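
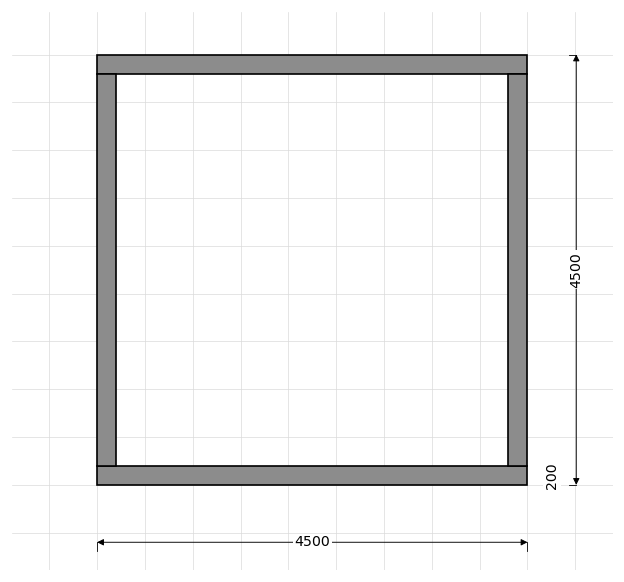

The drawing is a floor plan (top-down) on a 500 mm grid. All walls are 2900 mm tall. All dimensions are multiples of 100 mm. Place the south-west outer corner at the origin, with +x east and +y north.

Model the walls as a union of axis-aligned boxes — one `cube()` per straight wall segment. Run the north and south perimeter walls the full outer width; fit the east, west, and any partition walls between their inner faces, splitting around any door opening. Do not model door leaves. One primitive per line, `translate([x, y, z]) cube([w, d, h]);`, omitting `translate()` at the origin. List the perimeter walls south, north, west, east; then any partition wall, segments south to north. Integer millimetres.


cube([4500, 200, 2900]);
translate([0, 4300, 0]) cube([4500, 200, 2900]);
translate([0, 200, 0]) cube([200, 4100, 2900]);
translate([4300, 200, 0]) cube([200, 4100, 2900]);


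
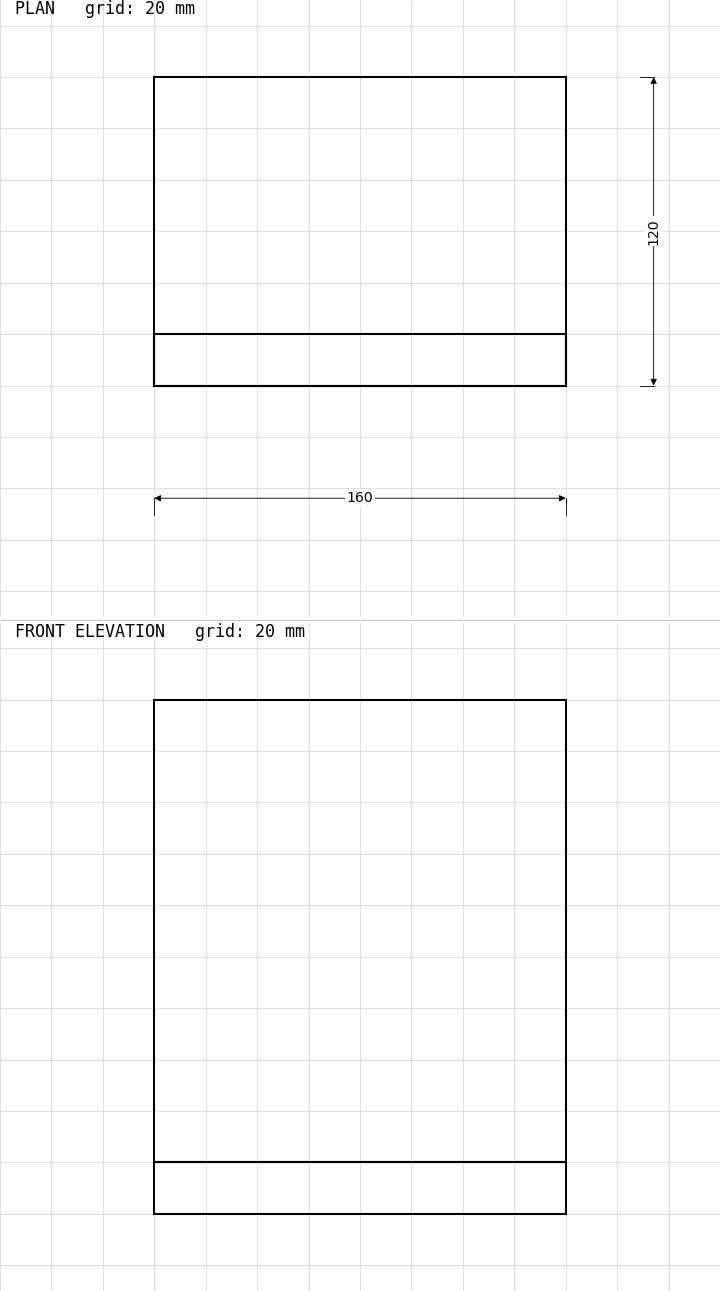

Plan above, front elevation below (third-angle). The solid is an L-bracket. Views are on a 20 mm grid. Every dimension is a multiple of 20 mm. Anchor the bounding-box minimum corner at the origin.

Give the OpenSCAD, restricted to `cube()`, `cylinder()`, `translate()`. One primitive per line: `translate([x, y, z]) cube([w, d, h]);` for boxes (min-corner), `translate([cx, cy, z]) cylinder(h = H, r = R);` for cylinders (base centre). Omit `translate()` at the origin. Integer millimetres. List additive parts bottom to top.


cube([160, 120, 20]);
translate([0, 0, 20]) cube([160, 20, 180]);


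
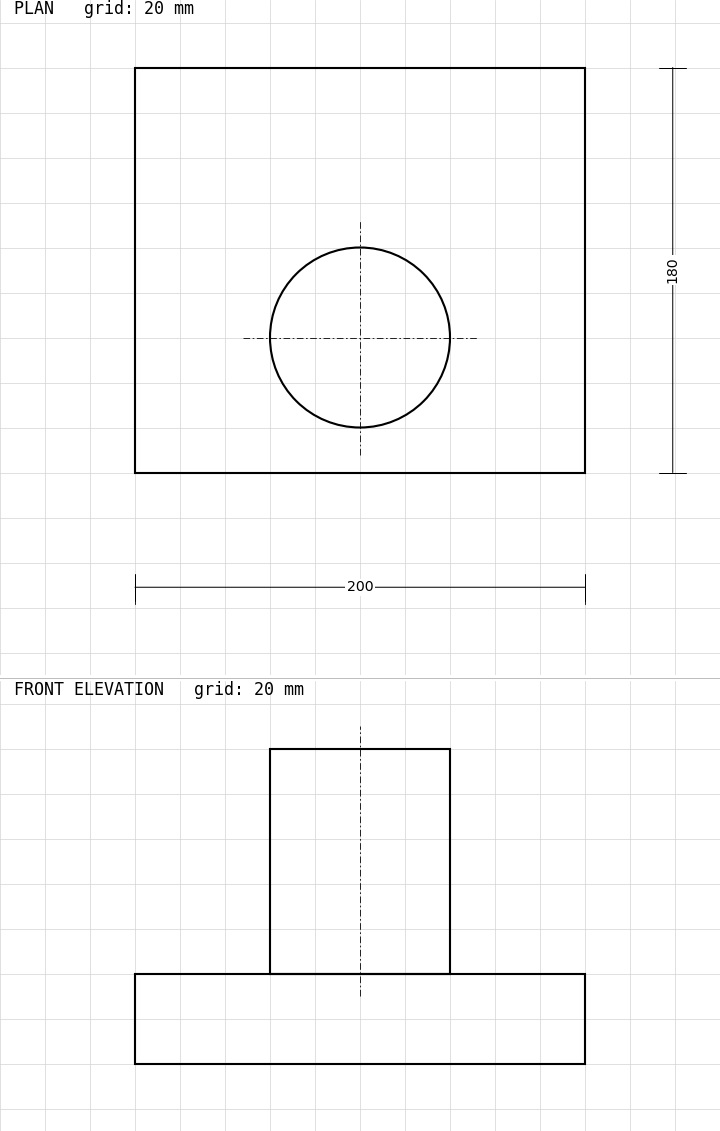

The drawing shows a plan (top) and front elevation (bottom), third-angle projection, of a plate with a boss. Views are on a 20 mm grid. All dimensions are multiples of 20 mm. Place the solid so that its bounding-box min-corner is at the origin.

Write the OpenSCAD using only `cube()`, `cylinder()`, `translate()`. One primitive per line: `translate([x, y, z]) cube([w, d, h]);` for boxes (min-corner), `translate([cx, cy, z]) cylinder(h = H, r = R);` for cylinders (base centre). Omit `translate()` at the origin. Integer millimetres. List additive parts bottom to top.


cube([200, 180, 40]);
translate([100, 60, 40]) cylinder(h = 100, r = 40);


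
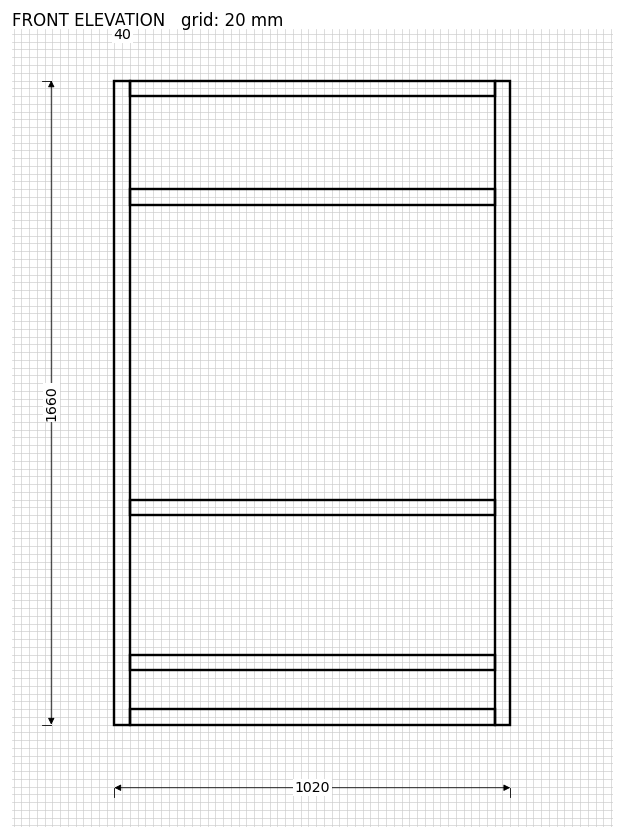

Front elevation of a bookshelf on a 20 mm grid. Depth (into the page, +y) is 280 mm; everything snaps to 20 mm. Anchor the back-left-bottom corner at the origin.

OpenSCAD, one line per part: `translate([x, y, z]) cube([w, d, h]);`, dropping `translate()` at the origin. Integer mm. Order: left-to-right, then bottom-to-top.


cube([40, 280, 1660]);
translate([40, 0, 0]) cube([940, 280, 40]);
translate([40, 0, 140]) cube([940, 280, 40]);
translate([40, 0, 540]) cube([940, 280, 40]);
translate([40, 0, 1340]) cube([940, 280, 40]);
translate([40, 0, 1620]) cube([940, 280, 40]);
translate([980, 0, 0]) cube([40, 280, 1660]);


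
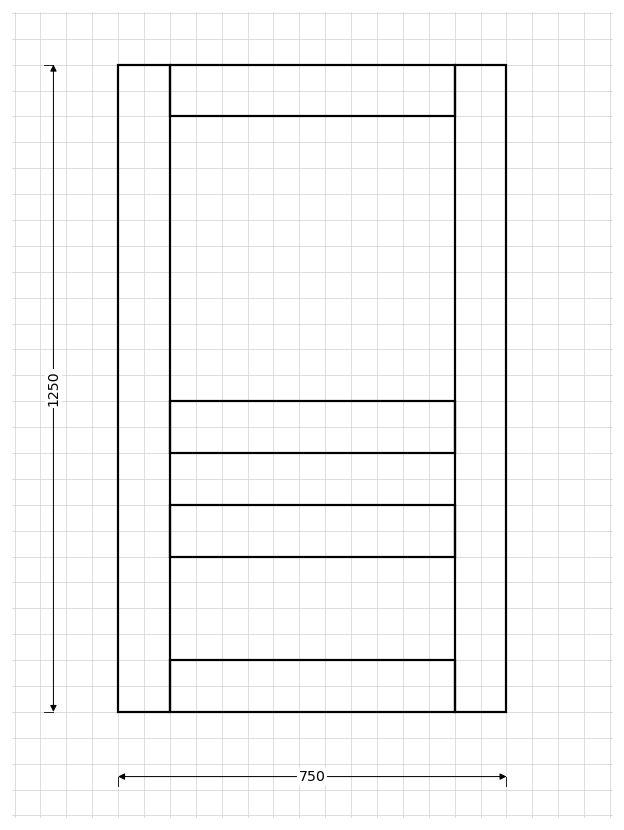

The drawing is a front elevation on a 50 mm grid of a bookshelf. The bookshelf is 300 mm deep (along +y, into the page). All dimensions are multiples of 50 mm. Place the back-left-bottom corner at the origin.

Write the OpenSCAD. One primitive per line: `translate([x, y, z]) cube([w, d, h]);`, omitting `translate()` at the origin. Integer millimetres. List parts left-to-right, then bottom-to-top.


cube([100, 300, 1250]);
translate([100, 0, 0]) cube([550, 300, 100]);
translate([100, 0, 300]) cube([550, 300, 100]);
translate([100, 0, 500]) cube([550, 300, 100]);
translate([100, 0, 1150]) cube([550, 300, 100]);
translate([650, 0, 0]) cube([100, 300, 1250]);


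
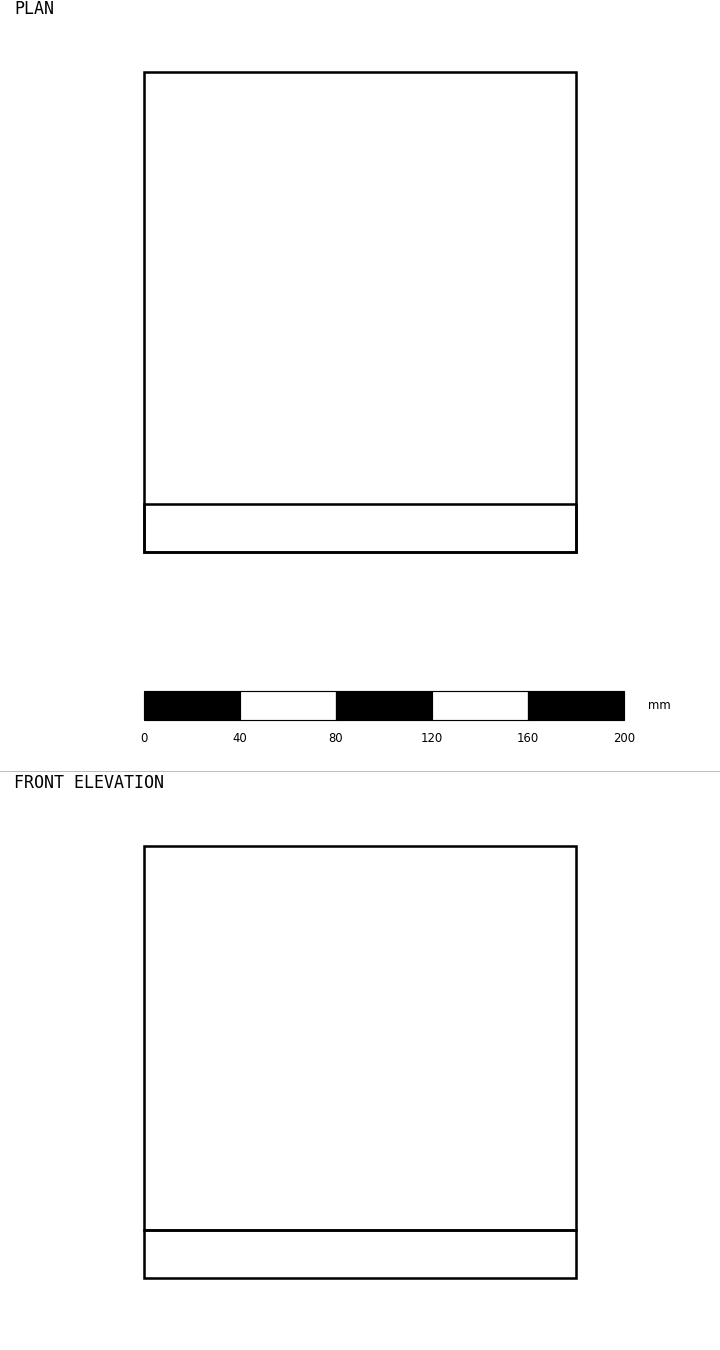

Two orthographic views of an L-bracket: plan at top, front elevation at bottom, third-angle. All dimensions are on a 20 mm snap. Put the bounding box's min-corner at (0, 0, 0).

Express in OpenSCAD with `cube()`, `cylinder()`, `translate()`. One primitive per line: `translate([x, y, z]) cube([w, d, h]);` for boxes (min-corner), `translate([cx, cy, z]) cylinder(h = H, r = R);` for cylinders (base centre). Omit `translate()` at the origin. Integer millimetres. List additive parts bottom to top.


cube([180, 200, 20]);
translate([0, 0, 20]) cube([180, 20, 160]);


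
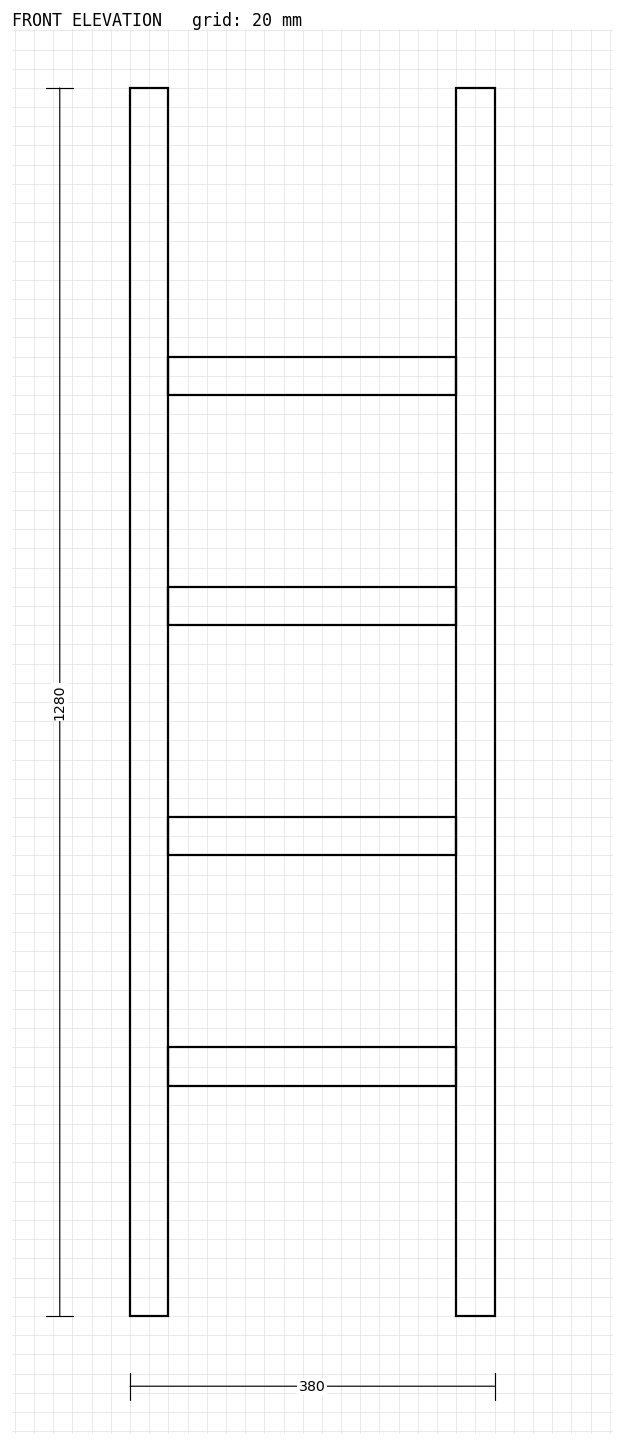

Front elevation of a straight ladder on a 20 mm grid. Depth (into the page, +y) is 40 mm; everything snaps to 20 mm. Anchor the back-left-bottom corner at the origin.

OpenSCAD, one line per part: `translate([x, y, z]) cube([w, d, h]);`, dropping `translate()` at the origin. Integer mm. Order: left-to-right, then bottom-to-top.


cube([40, 40, 1280]);
translate([40, 0, 240]) cube([300, 40, 40]);
translate([40, 0, 480]) cube([300, 40, 40]);
translate([40, 0, 720]) cube([300, 40, 40]);
translate([40, 0, 960]) cube([300, 40, 40]);
translate([340, 0, 0]) cube([40, 40, 1280]);


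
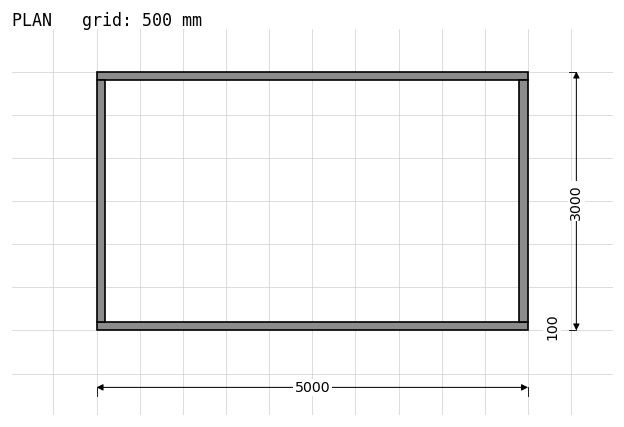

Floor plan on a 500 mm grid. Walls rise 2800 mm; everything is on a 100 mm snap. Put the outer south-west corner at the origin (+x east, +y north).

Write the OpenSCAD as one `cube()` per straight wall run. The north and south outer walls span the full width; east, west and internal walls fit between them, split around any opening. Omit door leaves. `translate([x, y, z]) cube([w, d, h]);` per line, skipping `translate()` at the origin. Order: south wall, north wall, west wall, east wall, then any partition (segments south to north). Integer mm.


cube([5000, 100, 2800]);
translate([0, 2900, 0]) cube([5000, 100, 2800]);
translate([0, 100, 0]) cube([100, 2800, 2800]);
translate([4900, 100, 0]) cube([100, 2800, 2800]);


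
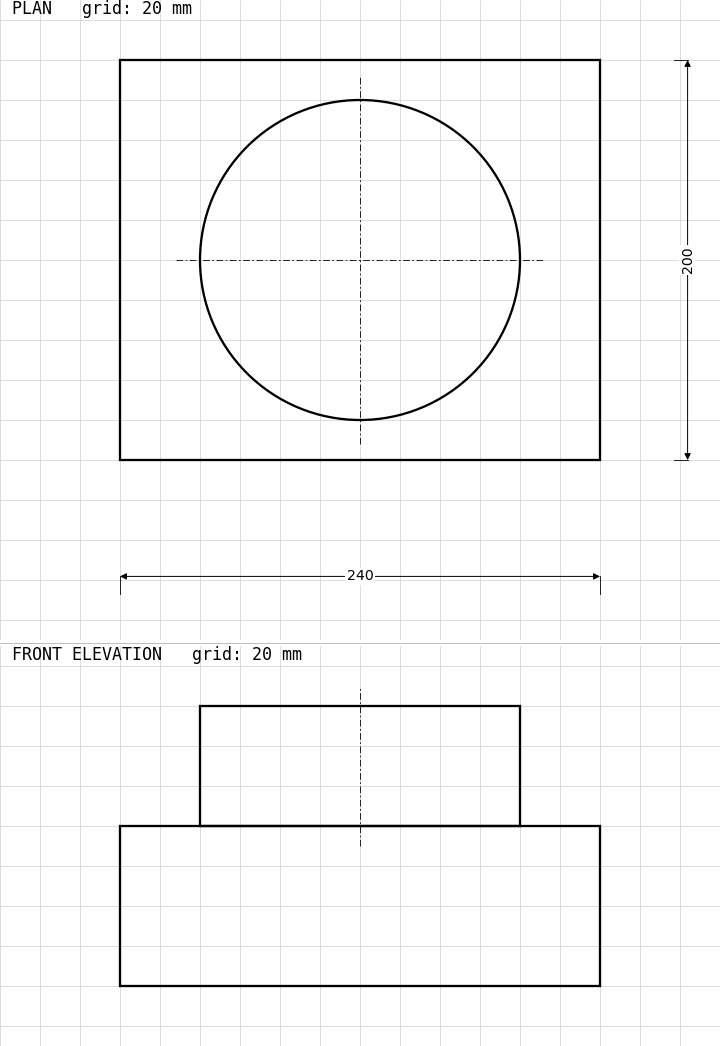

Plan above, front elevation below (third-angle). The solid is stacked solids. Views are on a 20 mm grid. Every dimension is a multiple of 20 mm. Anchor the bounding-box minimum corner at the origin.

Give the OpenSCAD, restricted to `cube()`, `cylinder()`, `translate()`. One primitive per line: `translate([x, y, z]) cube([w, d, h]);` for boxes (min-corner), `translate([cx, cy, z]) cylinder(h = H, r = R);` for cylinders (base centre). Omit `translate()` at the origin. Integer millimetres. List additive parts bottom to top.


cube([240, 200, 80]);
translate([120, 100, 80]) cylinder(h = 60, r = 80);


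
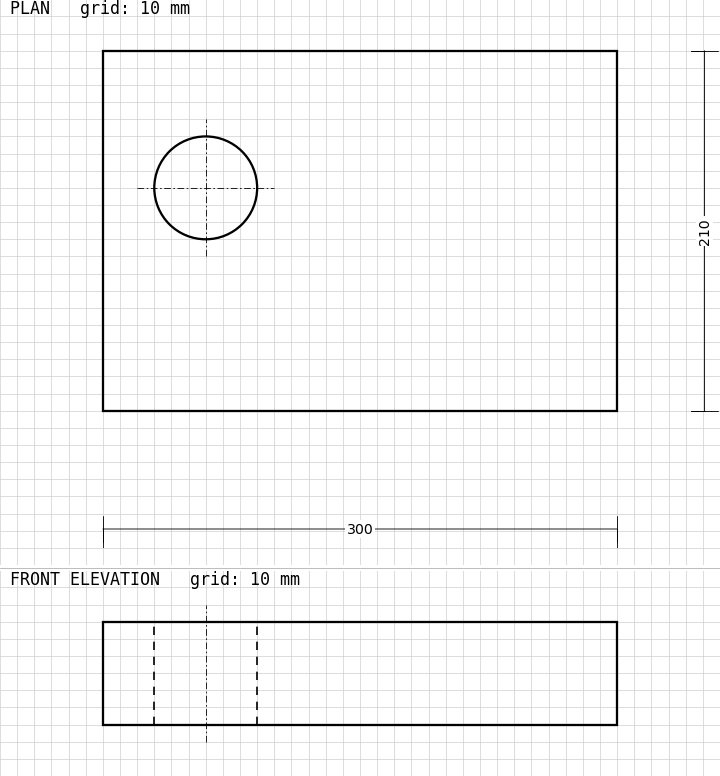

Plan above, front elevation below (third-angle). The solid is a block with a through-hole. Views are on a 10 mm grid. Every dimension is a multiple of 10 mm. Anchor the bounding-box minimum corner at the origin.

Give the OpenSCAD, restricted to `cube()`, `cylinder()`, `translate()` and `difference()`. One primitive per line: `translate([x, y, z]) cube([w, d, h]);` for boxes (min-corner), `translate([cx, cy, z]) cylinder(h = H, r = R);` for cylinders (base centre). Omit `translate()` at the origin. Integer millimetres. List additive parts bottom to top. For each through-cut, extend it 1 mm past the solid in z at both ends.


difference() {
  cube([300, 210, 60]);
  translate([60, 130, -1]) cylinder(h = 62, r = 30);
}


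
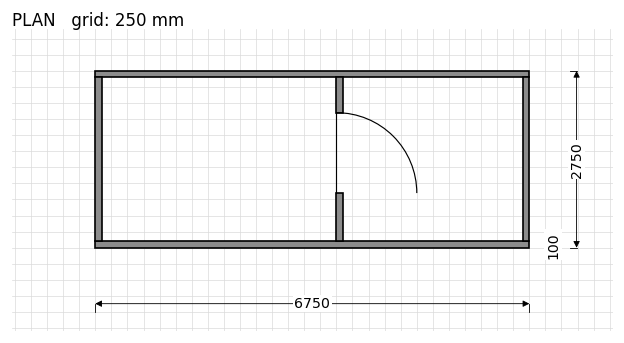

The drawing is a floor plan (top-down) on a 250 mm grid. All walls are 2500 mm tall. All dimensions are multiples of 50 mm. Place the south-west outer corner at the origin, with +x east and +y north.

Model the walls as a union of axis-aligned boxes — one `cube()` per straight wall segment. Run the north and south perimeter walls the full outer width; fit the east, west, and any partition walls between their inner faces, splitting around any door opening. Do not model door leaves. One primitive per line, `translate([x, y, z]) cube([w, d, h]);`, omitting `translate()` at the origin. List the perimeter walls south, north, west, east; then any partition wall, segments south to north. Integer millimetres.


cube([6750, 100, 2500]);
translate([0, 2650, 0]) cube([6750, 100, 2500]);
translate([0, 100, 0]) cube([100, 2550, 2500]);
translate([6650, 100, 0]) cube([100, 2550, 2500]);
translate([3750, 100, 0]) cube([100, 750, 2500]);
translate([3750, 2100, 0]) cube([100, 550, 2500]);


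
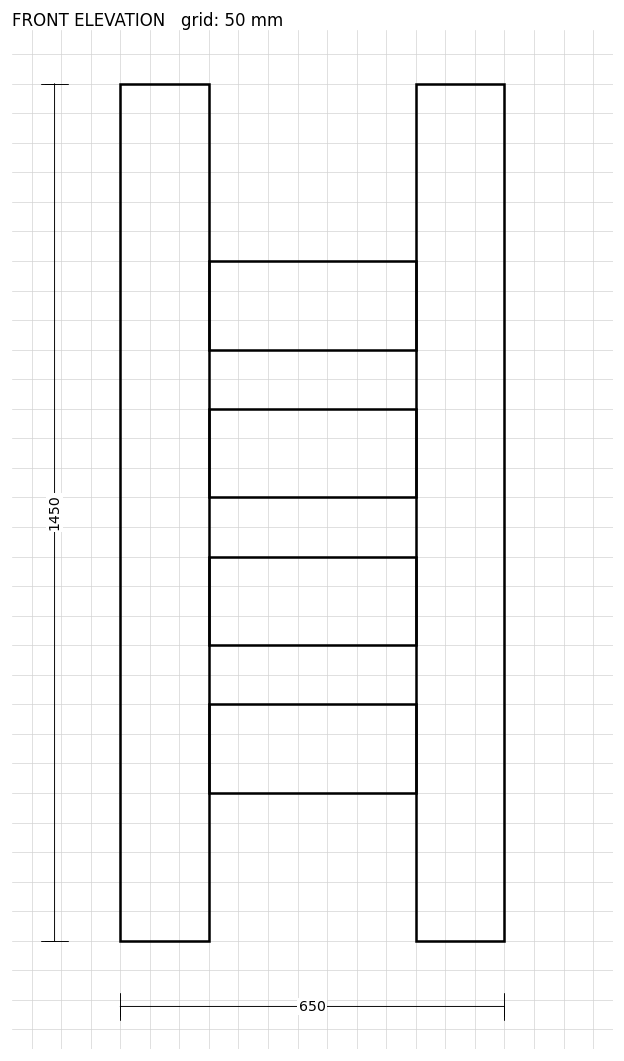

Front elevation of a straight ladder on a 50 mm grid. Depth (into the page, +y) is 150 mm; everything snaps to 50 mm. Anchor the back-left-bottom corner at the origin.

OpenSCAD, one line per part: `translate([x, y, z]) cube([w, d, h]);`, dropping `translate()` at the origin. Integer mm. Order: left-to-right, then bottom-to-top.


cube([150, 150, 1450]);
translate([150, 0, 250]) cube([350, 150, 150]);
translate([150, 0, 500]) cube([350, 150, 150]);
translate([150, 0, 750]) cube([350, 150, 150]);
translate([150, 0, 1000]) cube([350, 150, 150]);
translate([500, 0, 0]) cube([150, 150, 1450]);


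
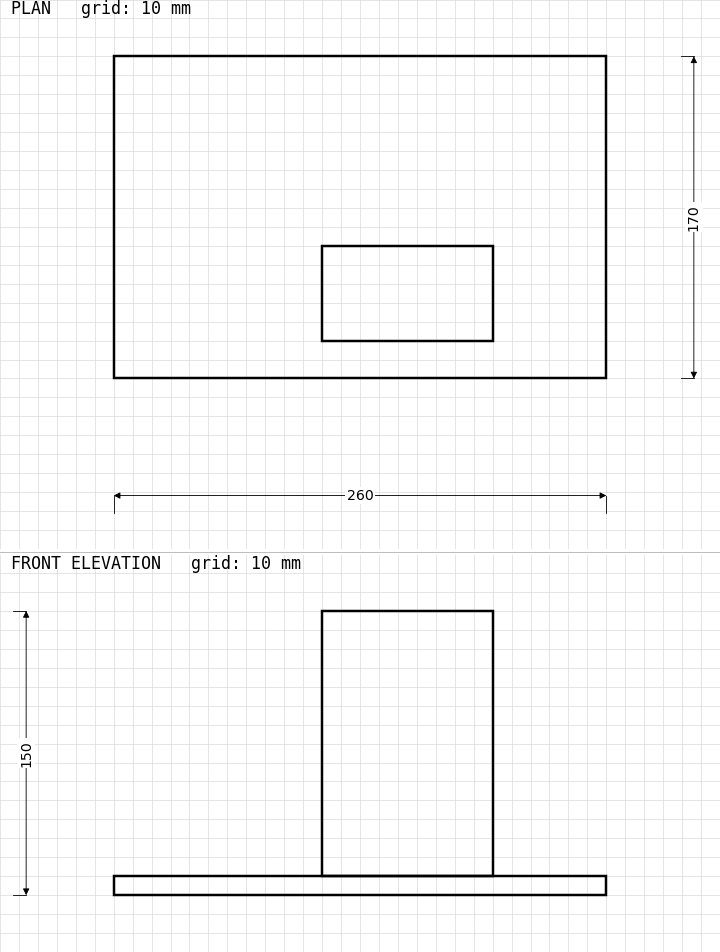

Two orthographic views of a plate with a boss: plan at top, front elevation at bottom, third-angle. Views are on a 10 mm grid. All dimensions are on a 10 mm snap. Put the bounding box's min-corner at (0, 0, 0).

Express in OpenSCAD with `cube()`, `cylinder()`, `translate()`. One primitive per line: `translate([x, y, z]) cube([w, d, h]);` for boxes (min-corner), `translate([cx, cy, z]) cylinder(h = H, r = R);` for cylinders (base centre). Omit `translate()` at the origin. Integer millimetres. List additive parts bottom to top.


cube([260, 170, 10]);
translate([110, 20, 10]) cube([90, 50, 140]);


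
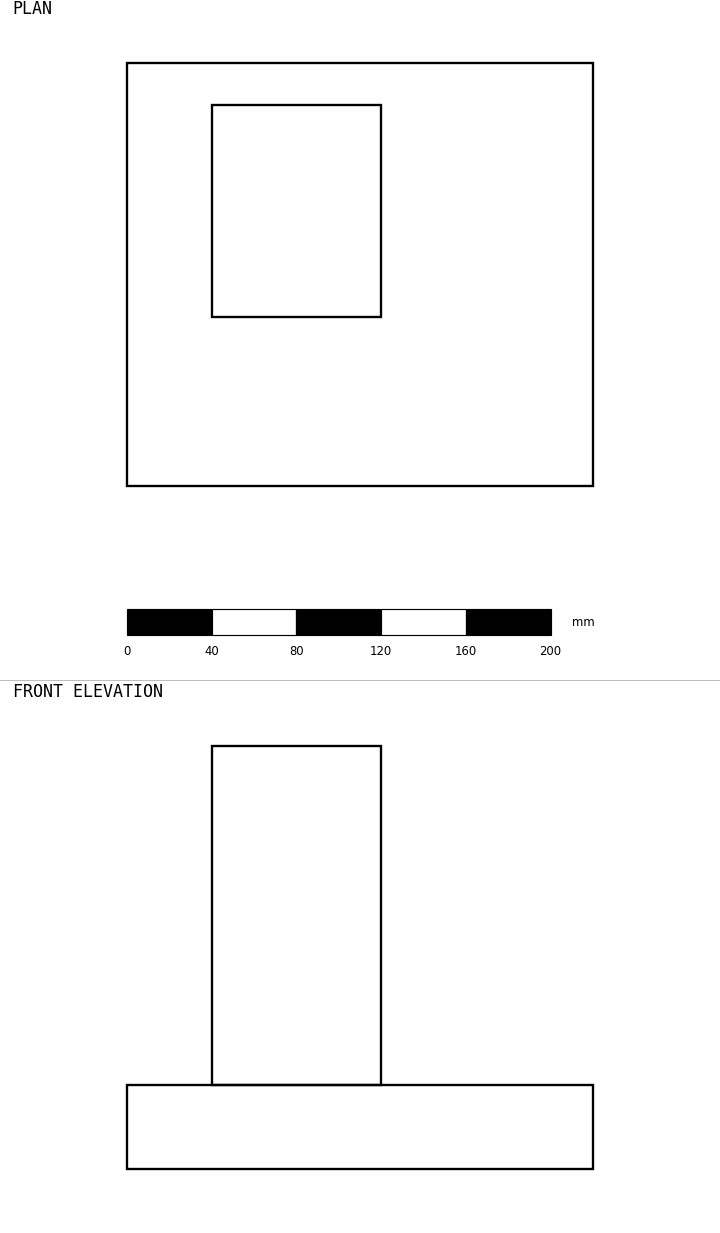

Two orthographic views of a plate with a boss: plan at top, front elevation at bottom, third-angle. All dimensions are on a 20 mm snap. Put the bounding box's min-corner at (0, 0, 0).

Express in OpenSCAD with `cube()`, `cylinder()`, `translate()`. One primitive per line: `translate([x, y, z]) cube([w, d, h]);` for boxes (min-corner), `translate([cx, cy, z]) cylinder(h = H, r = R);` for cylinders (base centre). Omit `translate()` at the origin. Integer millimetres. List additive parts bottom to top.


cube([220, 200, 40]);
translate([40, 80, 40]) cube([80, 100, 160]);


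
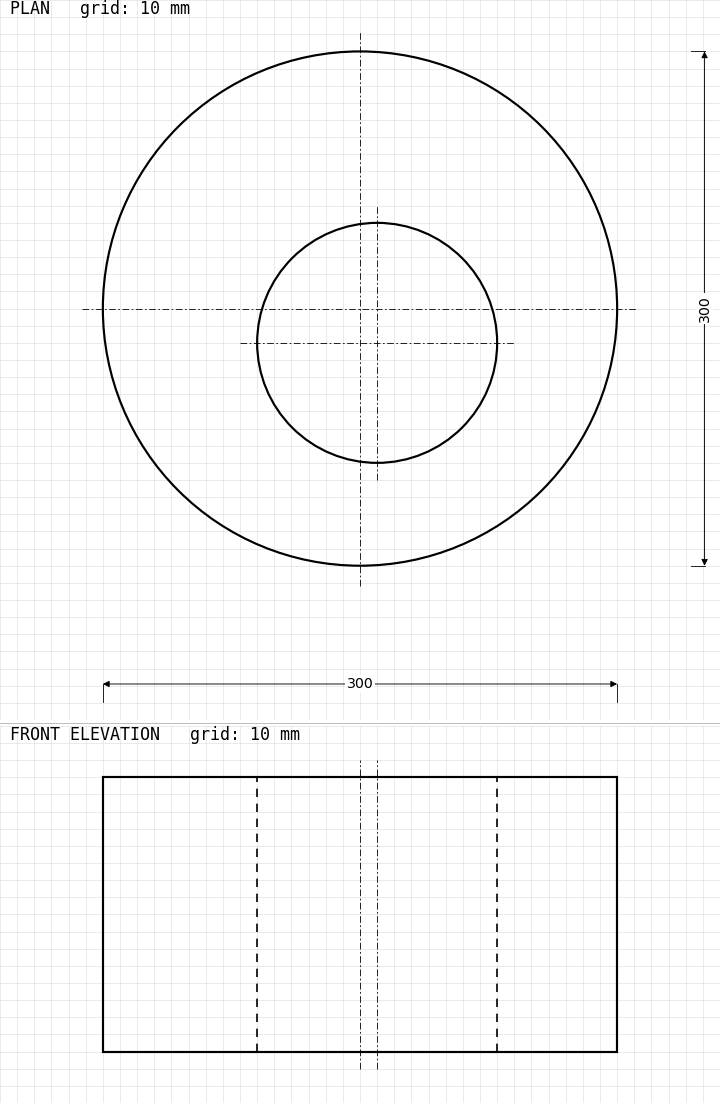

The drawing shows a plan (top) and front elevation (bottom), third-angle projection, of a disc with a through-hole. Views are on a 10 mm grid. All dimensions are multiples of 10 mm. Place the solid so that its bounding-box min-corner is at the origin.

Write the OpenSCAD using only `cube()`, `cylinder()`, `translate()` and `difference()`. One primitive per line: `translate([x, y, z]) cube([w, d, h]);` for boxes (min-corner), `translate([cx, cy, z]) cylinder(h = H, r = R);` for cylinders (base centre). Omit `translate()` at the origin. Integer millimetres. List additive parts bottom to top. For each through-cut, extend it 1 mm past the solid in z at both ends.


difference() {
  translate([150, 150, 0]) cylinder(h = 160, r = 150);
  translate([160, 130, -1]) cylinder(h = 162, r = 70);
}


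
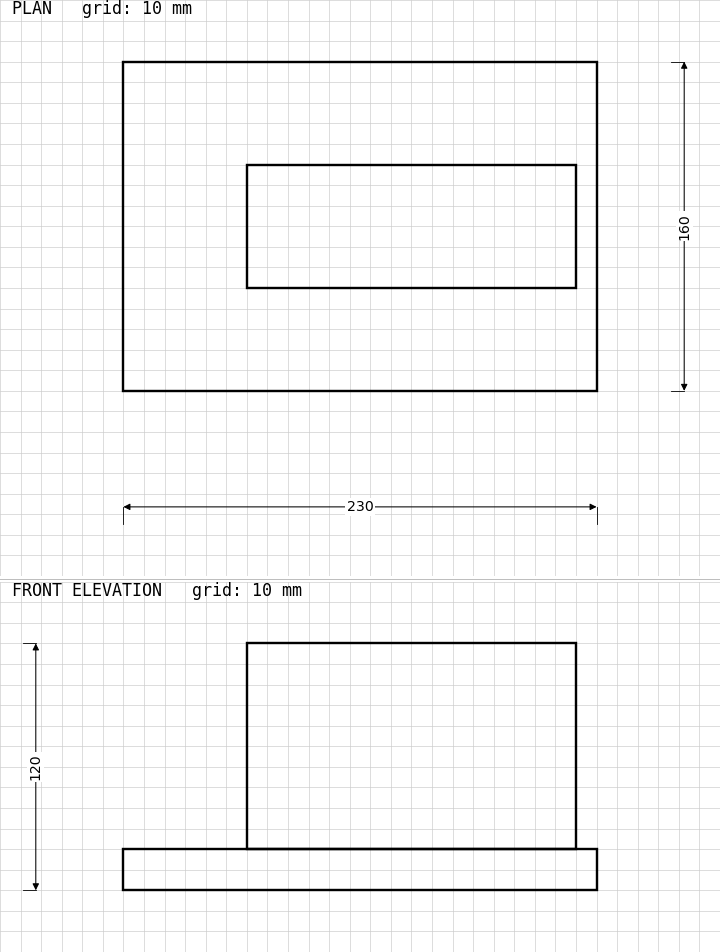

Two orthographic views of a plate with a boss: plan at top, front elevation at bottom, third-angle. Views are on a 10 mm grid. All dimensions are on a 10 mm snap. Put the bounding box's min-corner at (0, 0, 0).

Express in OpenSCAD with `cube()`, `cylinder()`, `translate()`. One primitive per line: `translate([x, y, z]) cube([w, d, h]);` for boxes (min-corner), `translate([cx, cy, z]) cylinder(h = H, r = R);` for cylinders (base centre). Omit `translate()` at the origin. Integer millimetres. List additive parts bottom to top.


cube([230, 160, 20]);
translate([60, 50, 20]) cube([160, 60, 100]);


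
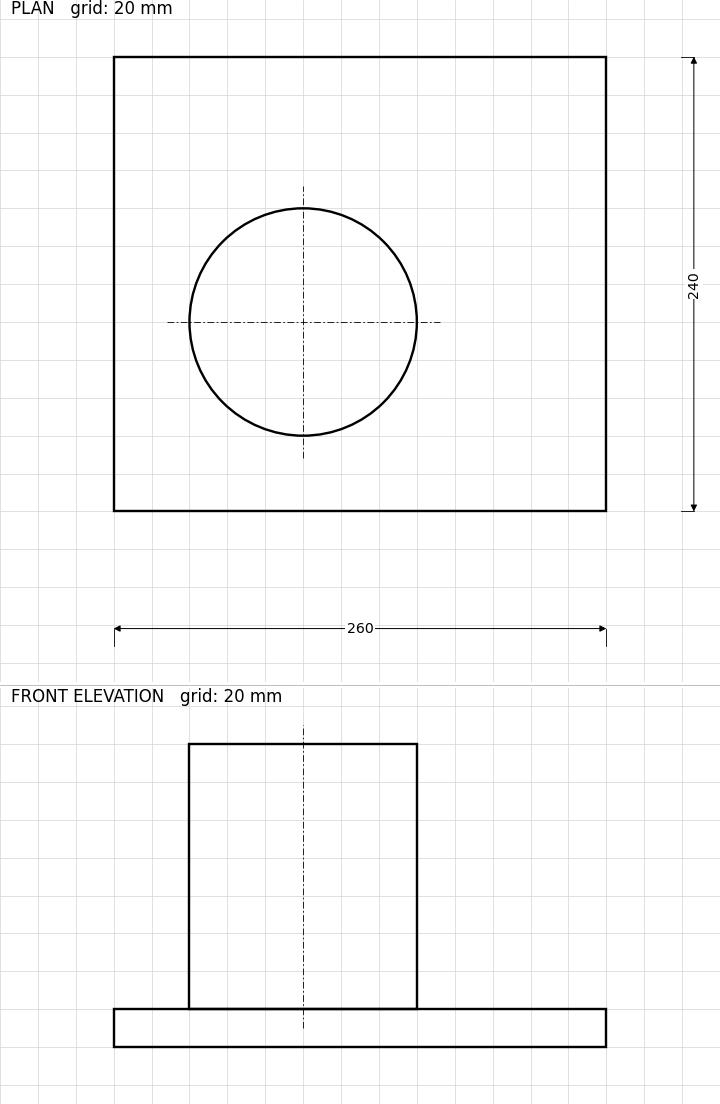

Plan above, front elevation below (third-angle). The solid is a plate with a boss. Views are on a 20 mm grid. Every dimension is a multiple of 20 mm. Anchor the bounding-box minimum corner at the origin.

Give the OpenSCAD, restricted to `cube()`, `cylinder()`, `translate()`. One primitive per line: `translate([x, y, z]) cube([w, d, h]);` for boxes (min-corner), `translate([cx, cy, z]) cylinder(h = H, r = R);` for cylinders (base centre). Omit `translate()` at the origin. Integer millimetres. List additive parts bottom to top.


cube([260, 240, 20]);
translate([100, 100, 20]) cylinder(h = 140, r = 60);


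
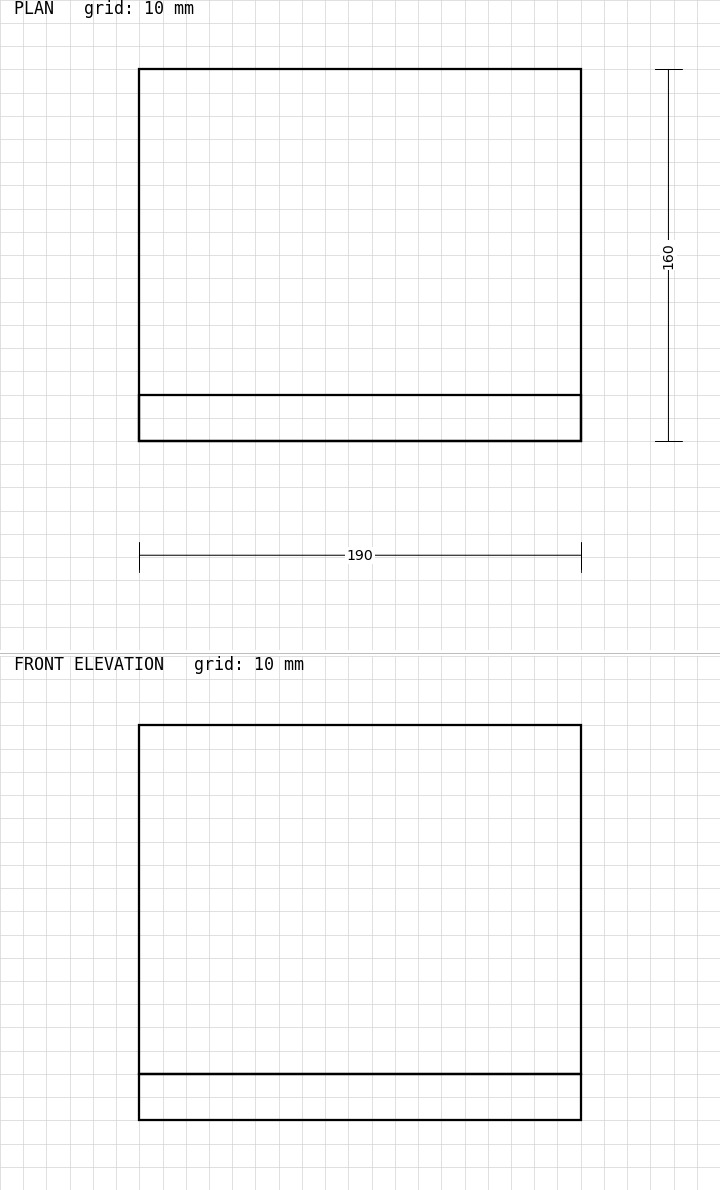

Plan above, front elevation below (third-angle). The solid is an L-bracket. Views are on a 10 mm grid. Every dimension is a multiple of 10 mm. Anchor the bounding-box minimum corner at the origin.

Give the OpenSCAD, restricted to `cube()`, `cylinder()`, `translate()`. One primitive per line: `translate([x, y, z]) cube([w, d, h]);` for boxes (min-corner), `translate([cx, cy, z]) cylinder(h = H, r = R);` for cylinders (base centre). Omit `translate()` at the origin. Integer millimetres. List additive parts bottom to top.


cube([190, 160, 20]);
translate([0, 0, 20]) cube([190, 20, 150]);


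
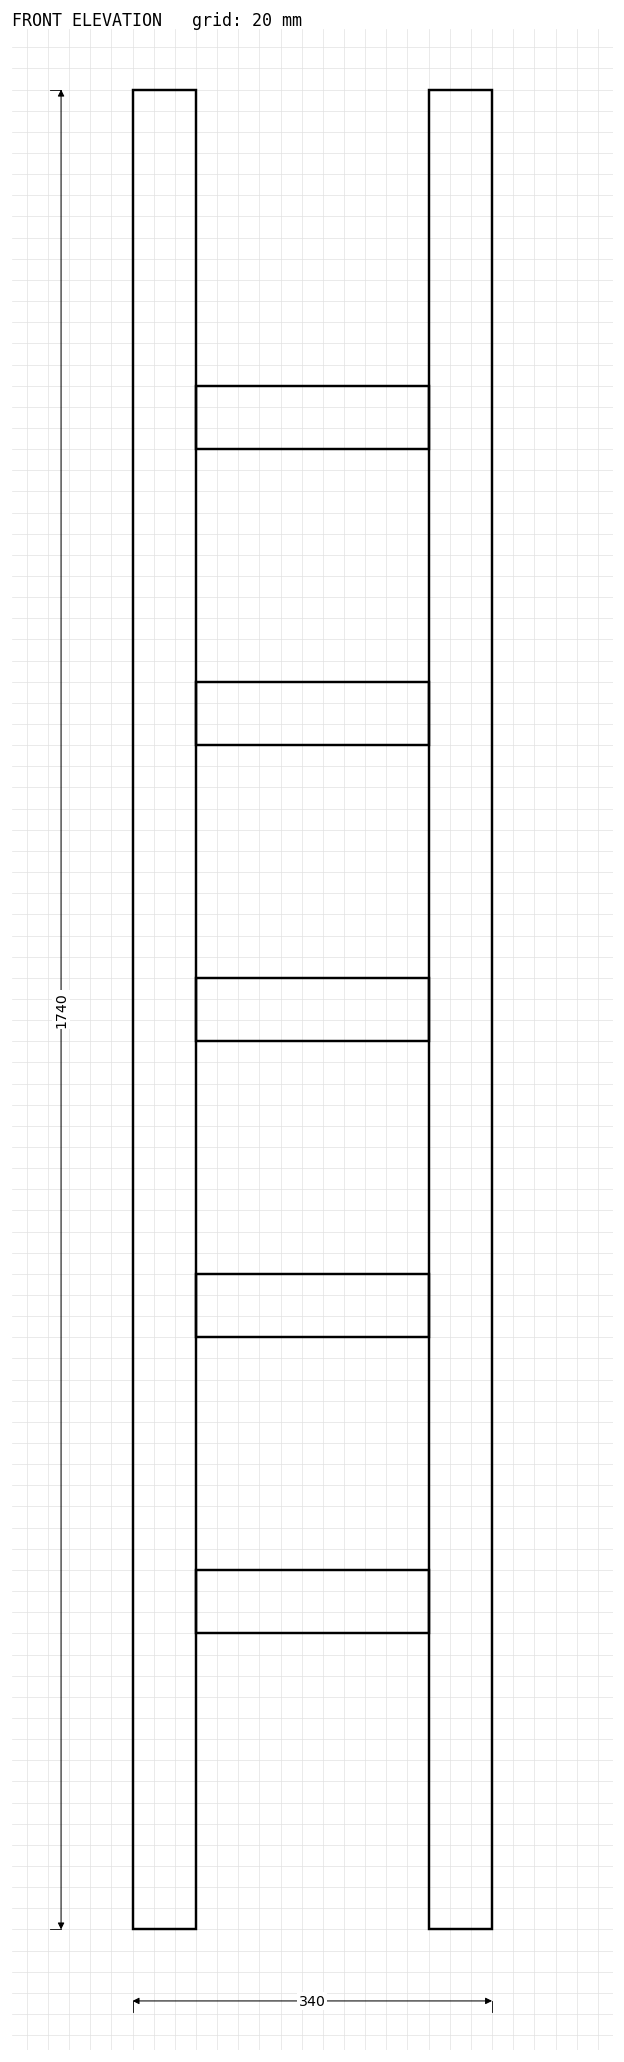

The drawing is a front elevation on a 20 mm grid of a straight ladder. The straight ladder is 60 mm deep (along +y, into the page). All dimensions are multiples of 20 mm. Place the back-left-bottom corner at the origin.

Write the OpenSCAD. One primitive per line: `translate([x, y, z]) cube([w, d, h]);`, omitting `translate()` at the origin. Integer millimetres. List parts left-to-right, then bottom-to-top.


cube([60, 60, 1740]);
translate([60, 0, 280]) cube([220, 60, 60]);
translate([60, 0, 560]) cube([220, 60, 60]);
translate([60, 0, 840]) cube([220, 60, 60]);
translate([60, 0, 1120]) cube([220, 60, 60]);
translate([60, 0, 1400]) cube([220, 60, 60]);
translate([280, 0, 0]) cube([60, 60, 1740]);


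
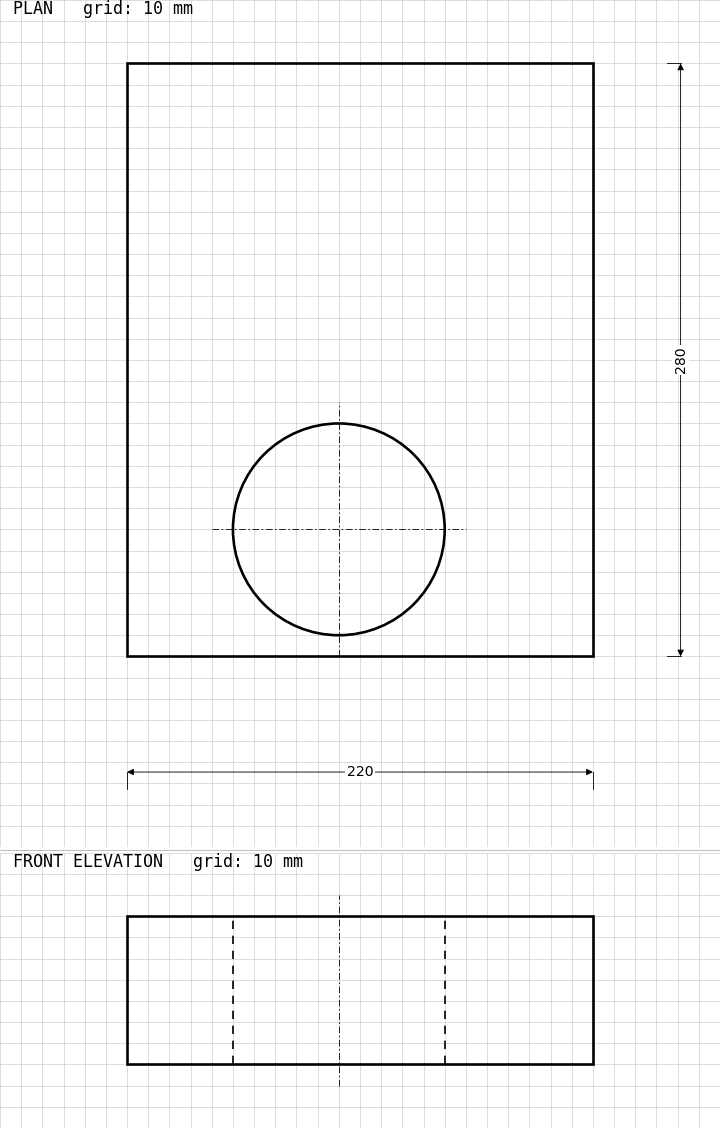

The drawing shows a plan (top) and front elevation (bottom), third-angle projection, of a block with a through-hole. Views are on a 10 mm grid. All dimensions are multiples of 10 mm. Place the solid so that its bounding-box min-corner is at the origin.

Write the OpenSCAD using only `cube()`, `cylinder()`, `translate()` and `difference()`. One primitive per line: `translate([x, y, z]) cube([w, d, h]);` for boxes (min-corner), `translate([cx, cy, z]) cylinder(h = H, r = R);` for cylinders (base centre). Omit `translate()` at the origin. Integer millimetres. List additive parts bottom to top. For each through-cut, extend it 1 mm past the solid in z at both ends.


difference() {
  cube([220, 280, 70]);
  translate([100, 60, -1]) cylinder(h = 72, r = 50);
}


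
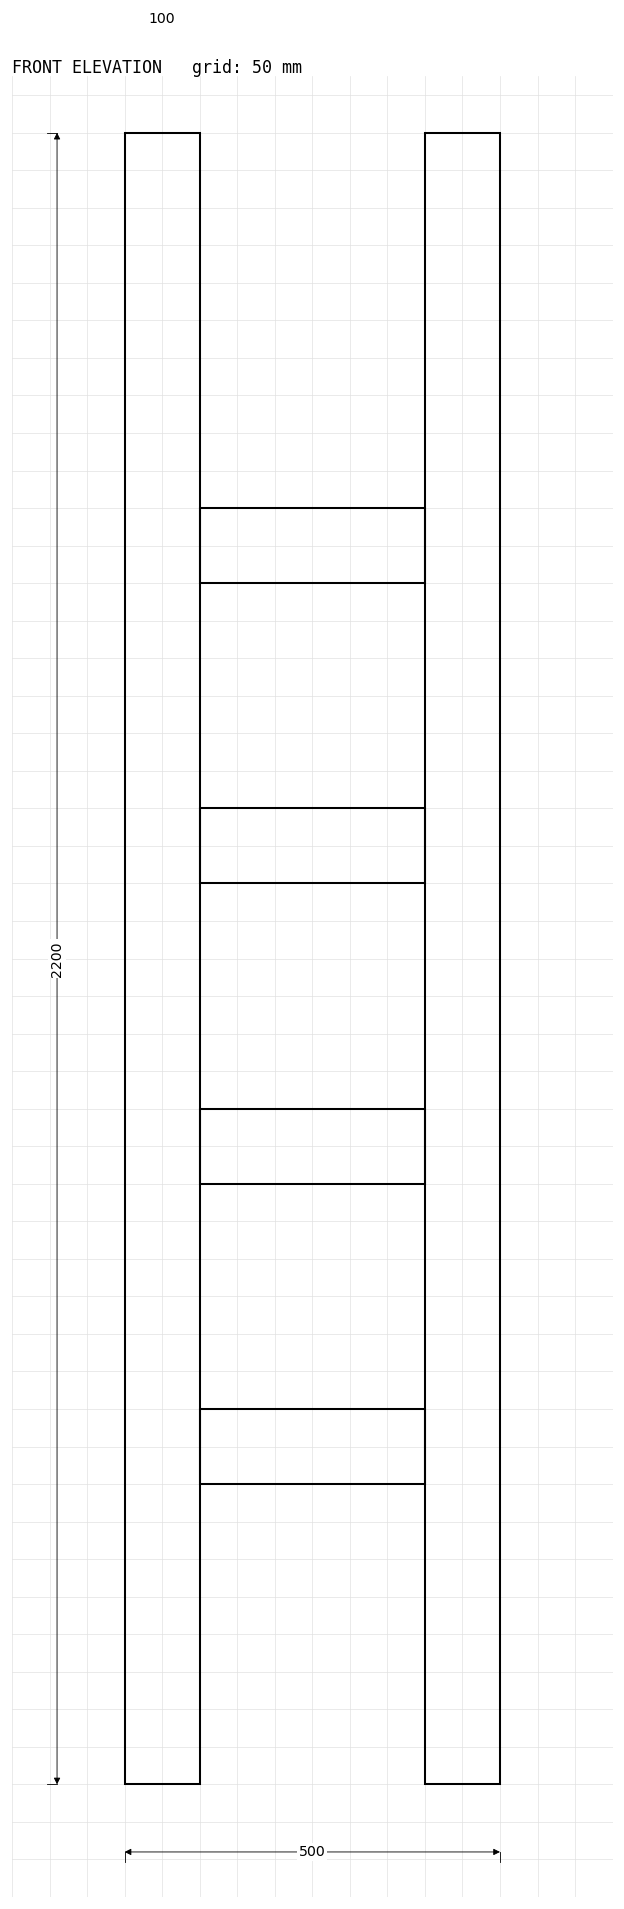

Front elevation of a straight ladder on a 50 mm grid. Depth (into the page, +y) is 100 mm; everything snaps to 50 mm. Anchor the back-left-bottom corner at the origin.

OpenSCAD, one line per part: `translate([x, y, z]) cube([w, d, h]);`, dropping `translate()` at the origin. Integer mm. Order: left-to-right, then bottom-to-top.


cube([100, 100, 2200]);
translate([100, 0, 400]) cube([300, 100, 100]);
translate([100, 0, 800]) cube([300, 100, 100]);
translate([100, 0, 1200]) cube([300, 100, 100]);
translate([100, 0, 1600]) cube([300, 100, 100]);
translate([400, 0, 0]) cube([100, 100, 2200]);


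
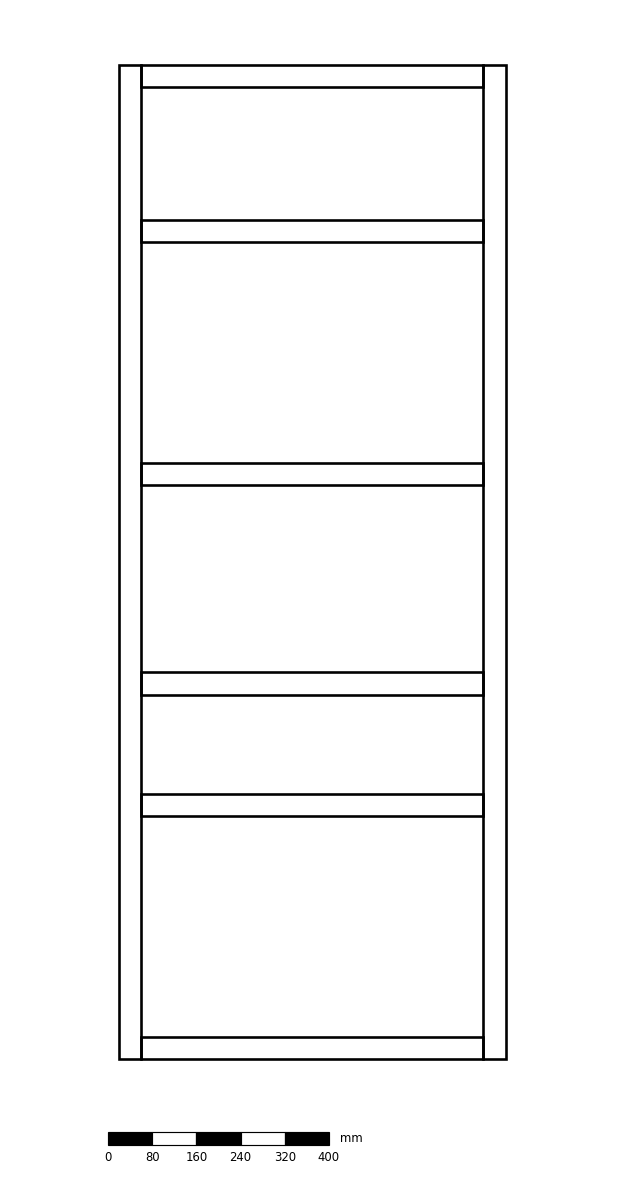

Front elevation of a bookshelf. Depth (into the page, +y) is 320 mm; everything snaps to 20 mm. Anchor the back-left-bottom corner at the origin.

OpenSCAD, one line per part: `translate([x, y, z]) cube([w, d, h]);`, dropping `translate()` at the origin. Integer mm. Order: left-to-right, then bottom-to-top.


cube([40, 320, 1800]);
translate([40, 0, 0]) cube([620, 320, 40]);
translate([40, 0, 440]) cube([620, 320, 40]);
translate([40, 0, 660]) cube([620, 320, 40]);
translate([40, 0, 1040]) cube([620, 320, 40]);
translate([40, 0, 1480]) cube([620, 320, 40]);
translate([40, 0, 1760]) cube([620, 320, 40]);
translate([660, 0, 0]) cube([40, 320, 1800]);


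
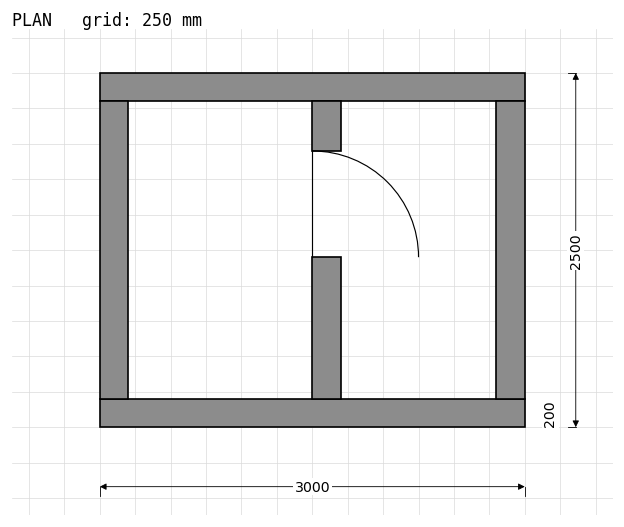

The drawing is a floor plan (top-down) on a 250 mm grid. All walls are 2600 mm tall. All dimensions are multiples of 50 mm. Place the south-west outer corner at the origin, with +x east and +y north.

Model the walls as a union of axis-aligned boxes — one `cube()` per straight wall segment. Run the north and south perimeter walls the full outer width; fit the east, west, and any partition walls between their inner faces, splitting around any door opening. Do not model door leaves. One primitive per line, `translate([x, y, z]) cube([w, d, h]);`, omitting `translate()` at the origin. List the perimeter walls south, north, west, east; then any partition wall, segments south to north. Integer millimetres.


cube([3000, 200, 2600]);
translate([0, 2300, 0]) cube([3000, 200, 2600]);
translate([0, 200, 0]) cube([200, 2100, 2600]);
translate([2800, 200, 0]) cube([200, 2100, 2600]);
translate([1500, 200, 0]) cube([200, 1000, 2600]);
translate([1500, 1950, 0]) cube([200, 350, 2600]);


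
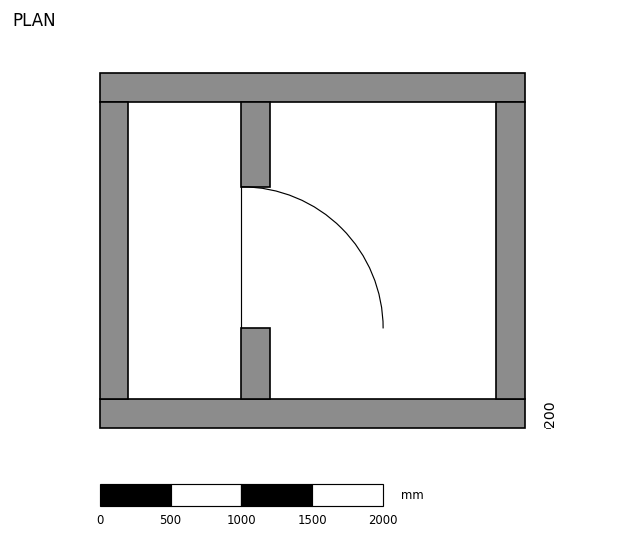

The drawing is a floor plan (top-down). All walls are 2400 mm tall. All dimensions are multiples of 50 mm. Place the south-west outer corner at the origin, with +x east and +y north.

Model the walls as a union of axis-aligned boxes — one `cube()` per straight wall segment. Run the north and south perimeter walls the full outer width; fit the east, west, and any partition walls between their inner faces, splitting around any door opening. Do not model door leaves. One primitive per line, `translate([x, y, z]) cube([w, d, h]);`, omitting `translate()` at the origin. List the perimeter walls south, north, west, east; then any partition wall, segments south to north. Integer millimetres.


cube([3000, 200, 2400]);
translate([0, 2300, 0]) cube([3000, 200, 2400]);
translate([0, 200, 0]) cube([200, 2100, 2400]);
translate([2800, 200, 0]) cube([200, 2100, 2400]);
translate([1000, 200, 0]) cube([200, 500, 2400]);
translate([1000, 1700, 0]) cube([200, 600, 2400]);


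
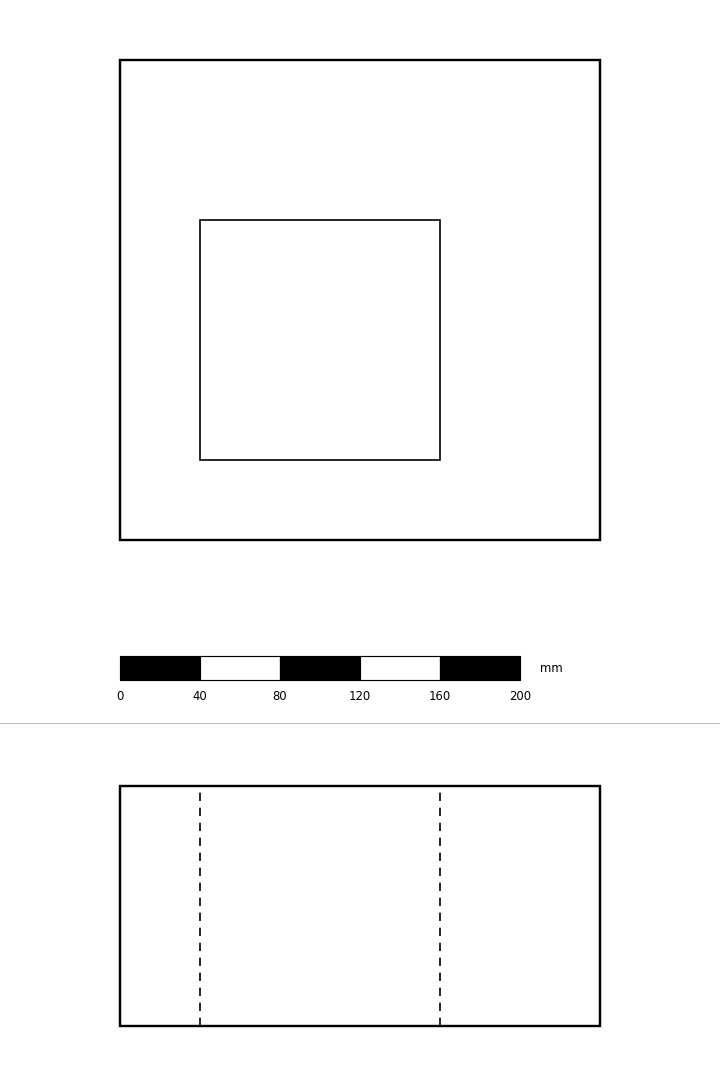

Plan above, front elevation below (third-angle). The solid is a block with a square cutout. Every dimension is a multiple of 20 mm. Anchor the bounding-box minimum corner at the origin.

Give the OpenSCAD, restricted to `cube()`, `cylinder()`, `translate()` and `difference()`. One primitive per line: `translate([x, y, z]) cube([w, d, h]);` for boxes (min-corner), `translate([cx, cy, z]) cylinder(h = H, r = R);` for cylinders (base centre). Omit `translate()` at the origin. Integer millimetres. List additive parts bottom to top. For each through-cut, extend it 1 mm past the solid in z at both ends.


difference() {
  cube([240, 240, 120]);
  translate([40, 40, -1]) cube([120, 120, 122]);
}


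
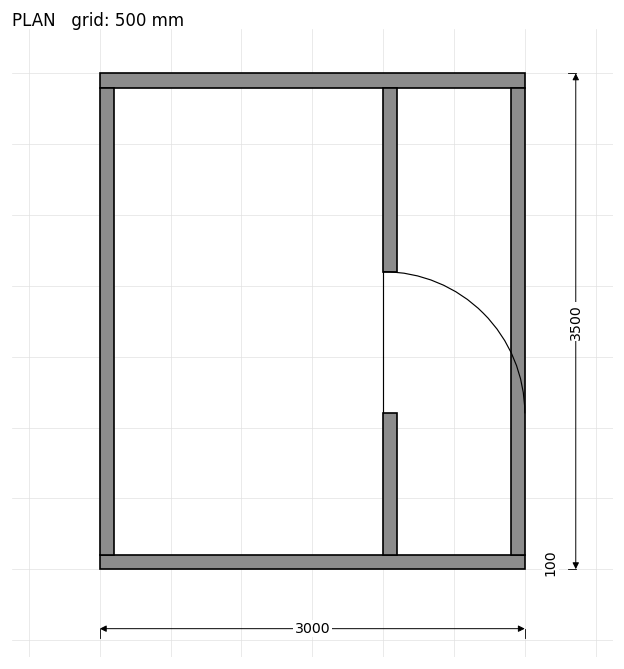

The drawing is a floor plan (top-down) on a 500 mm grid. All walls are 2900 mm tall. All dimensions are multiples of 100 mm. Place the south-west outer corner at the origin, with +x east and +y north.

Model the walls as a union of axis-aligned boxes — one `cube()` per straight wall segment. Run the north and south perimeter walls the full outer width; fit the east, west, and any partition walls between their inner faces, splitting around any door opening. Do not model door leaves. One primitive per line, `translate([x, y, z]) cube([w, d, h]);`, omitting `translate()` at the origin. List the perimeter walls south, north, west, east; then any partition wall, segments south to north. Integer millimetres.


cube([3000, 100, 2900]);
translate([0, 3400, 0]) cube([3000, 100, 2900]);
translate([0, 100, 0]) cube([100, 3300, 2900]);
translate([2900, 100, 0]) cube([100, 3300, 2900]);
translate([2000, 100, 0]) cube([100, 1000, 2900]);
translate([2000, 2100, 0]) cube([100, 1300, 2900]);


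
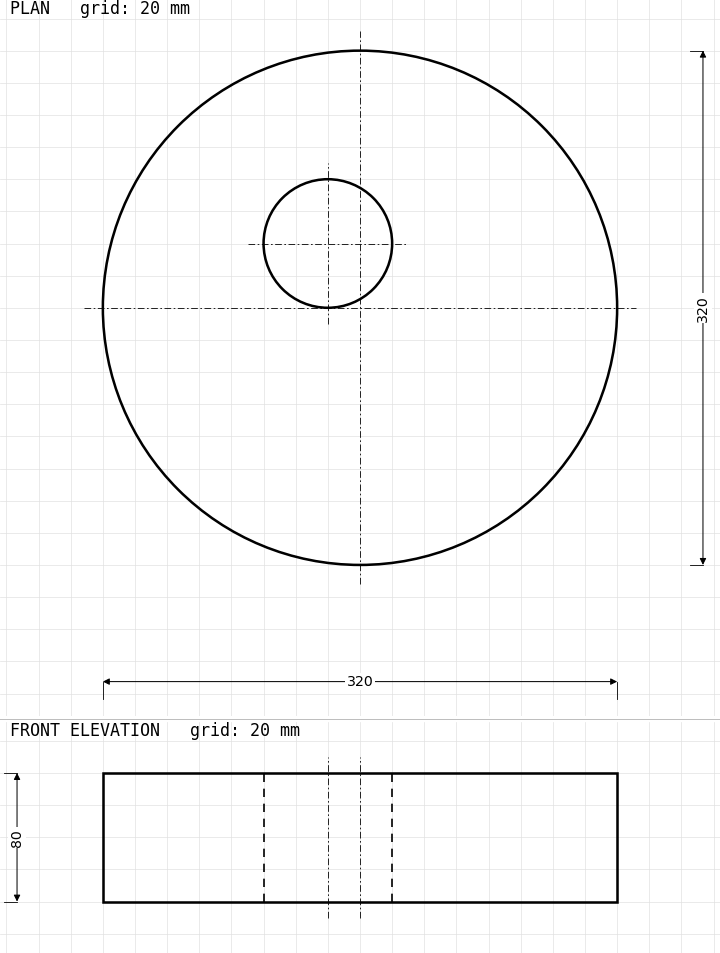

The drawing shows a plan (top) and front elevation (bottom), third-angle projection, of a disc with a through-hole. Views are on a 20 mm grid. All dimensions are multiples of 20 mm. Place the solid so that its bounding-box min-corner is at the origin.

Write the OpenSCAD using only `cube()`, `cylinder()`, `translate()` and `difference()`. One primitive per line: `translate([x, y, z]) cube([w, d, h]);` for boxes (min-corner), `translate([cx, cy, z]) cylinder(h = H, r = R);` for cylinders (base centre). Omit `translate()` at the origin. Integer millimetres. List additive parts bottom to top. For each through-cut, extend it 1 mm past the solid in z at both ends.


difference() {
  translate([160, 160, 0]) cylinder(h = 80, r = 160);
  translate([140, 200, -1]) cylinder(h = 82, r = 40);
}


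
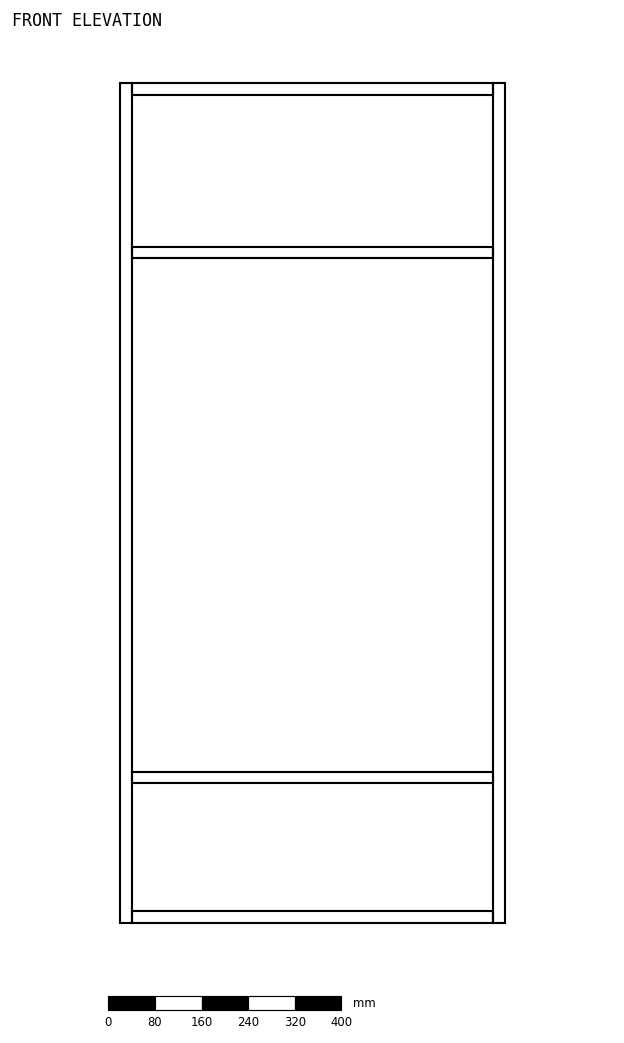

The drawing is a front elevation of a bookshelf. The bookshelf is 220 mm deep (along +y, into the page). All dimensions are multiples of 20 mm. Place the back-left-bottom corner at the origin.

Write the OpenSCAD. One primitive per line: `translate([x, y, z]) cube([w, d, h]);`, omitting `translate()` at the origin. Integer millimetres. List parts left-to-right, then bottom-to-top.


cube([20, 220, 1440]);
translate([20, 0, 0]) cube([620, 220, 20]);
translate([20, 0, 240]) cube([620, 220, 20]);
translate([20, 0, 1140]) cube([620, 220, 20]);
translate([20, 0, 1420]) cube([620, 220, 20]);
translate([640, 0, 0]) cube([20, 220, 1440]);


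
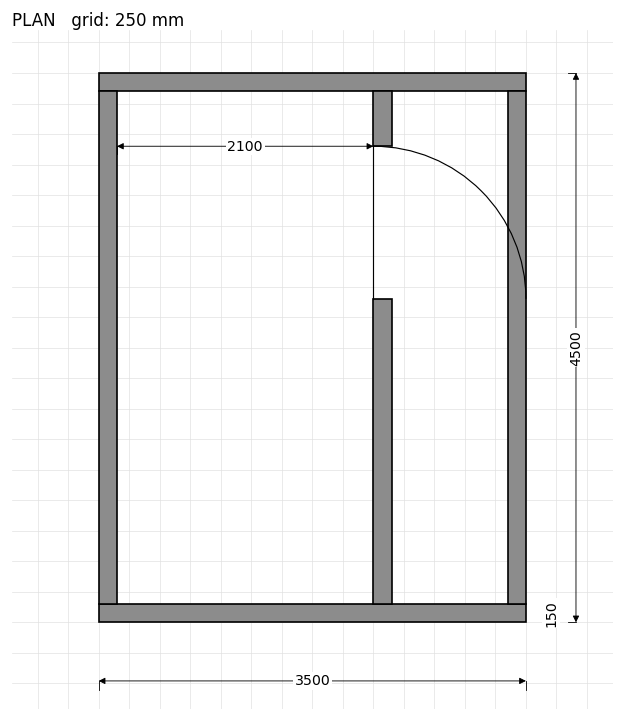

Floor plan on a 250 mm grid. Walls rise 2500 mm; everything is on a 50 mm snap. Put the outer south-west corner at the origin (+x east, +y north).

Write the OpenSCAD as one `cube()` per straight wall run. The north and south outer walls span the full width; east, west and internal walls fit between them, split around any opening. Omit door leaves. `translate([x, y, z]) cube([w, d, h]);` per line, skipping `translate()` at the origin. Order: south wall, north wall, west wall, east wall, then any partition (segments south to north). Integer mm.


cube([3500, 150, 2500]);
translate([0, 4350, 0]) cube([3500, 150, 2500]);
translate([0, 150, 0]) cube([150, 4200, 2500]);
translate([3350, 150, 0]) cube([150, 4200, 2500]);
translate([2250, 150, 0]) cube([150, 2500, 2500]);
translate([2250, 3900, 0]) cube([150, 450, 2500]);


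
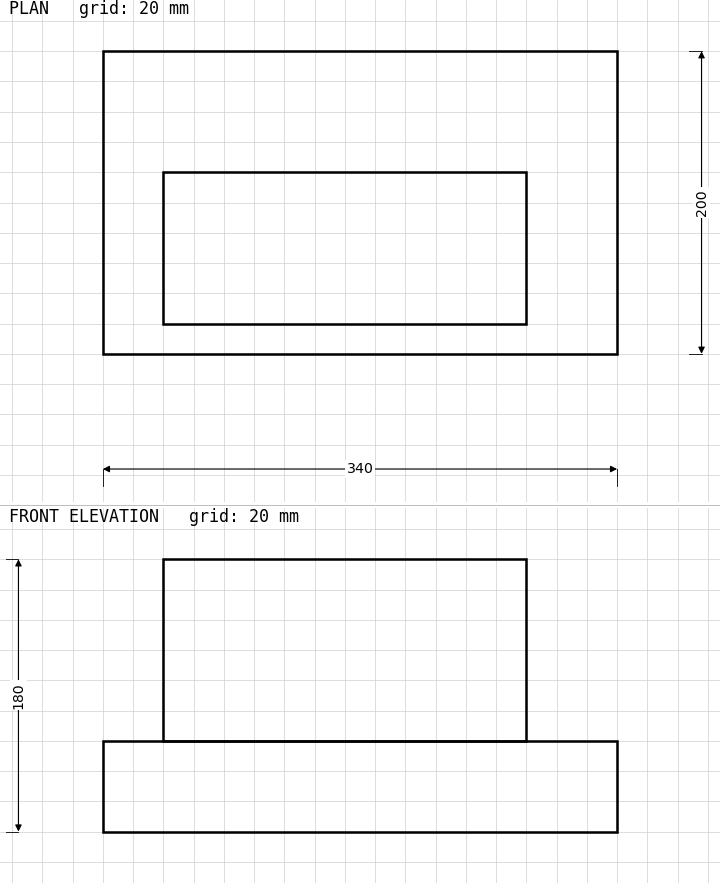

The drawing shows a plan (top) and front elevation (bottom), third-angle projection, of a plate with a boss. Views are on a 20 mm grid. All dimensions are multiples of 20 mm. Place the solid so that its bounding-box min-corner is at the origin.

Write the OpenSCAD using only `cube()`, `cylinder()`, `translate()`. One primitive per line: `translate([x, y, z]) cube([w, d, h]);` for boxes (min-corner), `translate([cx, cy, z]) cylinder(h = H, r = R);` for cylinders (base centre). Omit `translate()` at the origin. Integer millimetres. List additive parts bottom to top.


cube([340, 200, 60]);
translate([40, 20, 60]) cube([240, 100, 120]);


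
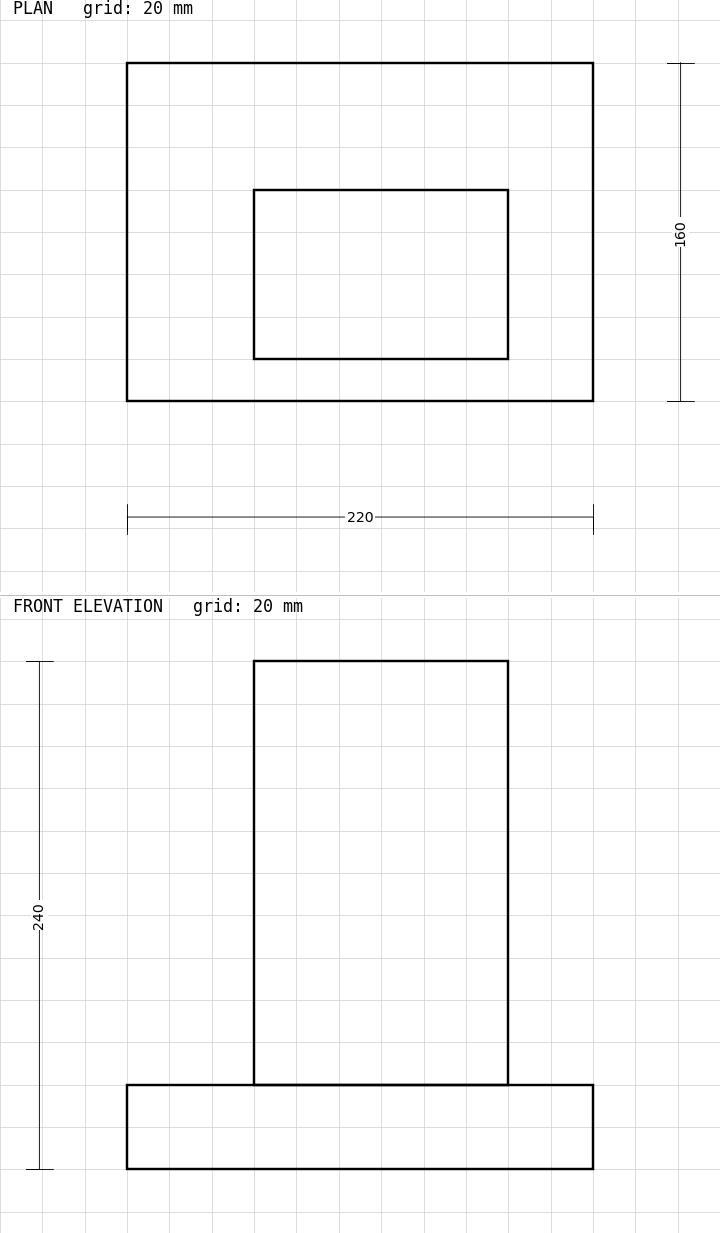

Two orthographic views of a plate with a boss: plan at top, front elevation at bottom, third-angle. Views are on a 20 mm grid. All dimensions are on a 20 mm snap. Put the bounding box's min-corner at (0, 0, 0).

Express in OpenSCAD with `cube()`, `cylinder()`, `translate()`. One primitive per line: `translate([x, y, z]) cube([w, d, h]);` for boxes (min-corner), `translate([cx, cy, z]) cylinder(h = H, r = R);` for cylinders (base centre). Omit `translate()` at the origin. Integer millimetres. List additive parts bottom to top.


cube([220, 160, 40]);
translate([60, 20, 40]) cube([120, 80, 200]);


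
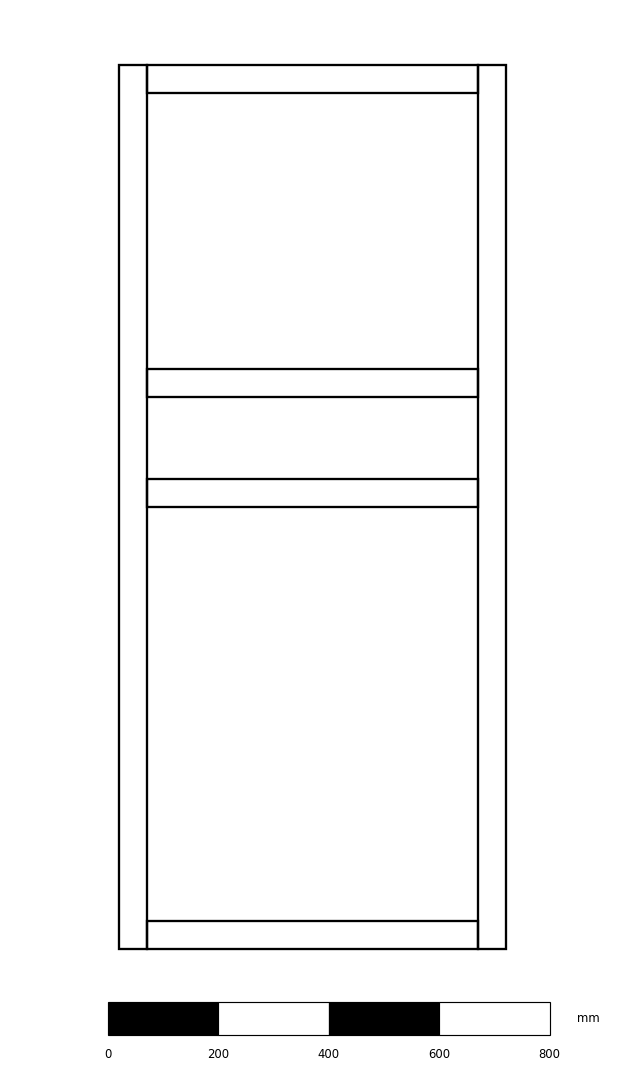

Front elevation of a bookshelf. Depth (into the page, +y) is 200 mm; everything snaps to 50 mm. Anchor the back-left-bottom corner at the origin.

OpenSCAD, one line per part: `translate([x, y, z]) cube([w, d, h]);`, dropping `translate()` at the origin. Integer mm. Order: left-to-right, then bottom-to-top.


cube([50, 200, 1600]);
translate([50, 0, 0]) cube([600, 200, 50]);
translate([50, 0, 800]) cube([600, 200, 50]);
translate([50, 0, 1000]) cube([600, 200, 50]);
translate([50, 0, 1550]) cube([600, 200, 50]);
translate([650, 0, 0]) cube([50, 200, 1600]);


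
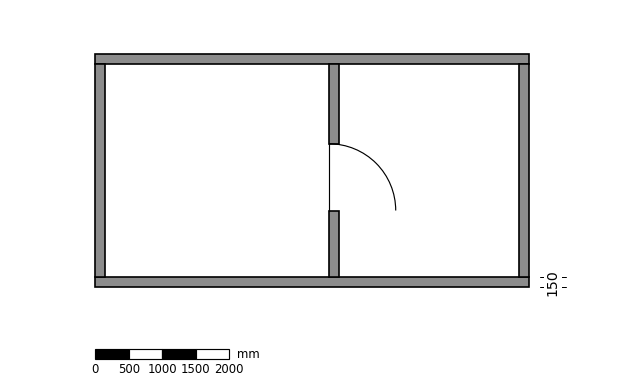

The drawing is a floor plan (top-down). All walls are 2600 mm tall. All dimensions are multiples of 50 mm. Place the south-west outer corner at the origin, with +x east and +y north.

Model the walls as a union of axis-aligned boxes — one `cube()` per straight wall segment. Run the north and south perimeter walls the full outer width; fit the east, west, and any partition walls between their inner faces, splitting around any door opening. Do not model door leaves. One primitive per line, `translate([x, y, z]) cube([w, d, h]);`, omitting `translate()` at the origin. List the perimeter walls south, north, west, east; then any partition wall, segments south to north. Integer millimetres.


cube([6500, 150, 2600]);
translate([0, 3350, 0]) cube([6500, 150, 2600]);
translate([0, 150, 0]) cube([150, 3200, 2600]);
translate([6350, 150, 0]) cube([150, 3200, 2600]);
translate([3500, 150, 0]) cube([150, 1000, 2600]);
translate([3500, 2150, 0]) cube([150, 1200, 2600]);
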